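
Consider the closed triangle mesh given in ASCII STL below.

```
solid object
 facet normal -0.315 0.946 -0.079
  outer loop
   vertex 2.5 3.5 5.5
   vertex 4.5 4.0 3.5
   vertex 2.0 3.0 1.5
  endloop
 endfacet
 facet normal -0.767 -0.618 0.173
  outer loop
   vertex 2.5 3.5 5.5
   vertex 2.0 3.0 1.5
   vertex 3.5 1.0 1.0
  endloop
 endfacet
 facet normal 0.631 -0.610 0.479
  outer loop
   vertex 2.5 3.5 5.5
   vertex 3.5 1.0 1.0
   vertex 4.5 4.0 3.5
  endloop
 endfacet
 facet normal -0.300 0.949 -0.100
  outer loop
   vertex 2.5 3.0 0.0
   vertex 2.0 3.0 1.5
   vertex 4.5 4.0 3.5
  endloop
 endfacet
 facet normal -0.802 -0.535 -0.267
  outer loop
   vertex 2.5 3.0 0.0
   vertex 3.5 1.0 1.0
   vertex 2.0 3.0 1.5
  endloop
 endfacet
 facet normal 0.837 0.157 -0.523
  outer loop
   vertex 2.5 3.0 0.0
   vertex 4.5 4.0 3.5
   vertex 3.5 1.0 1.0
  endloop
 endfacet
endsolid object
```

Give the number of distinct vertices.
5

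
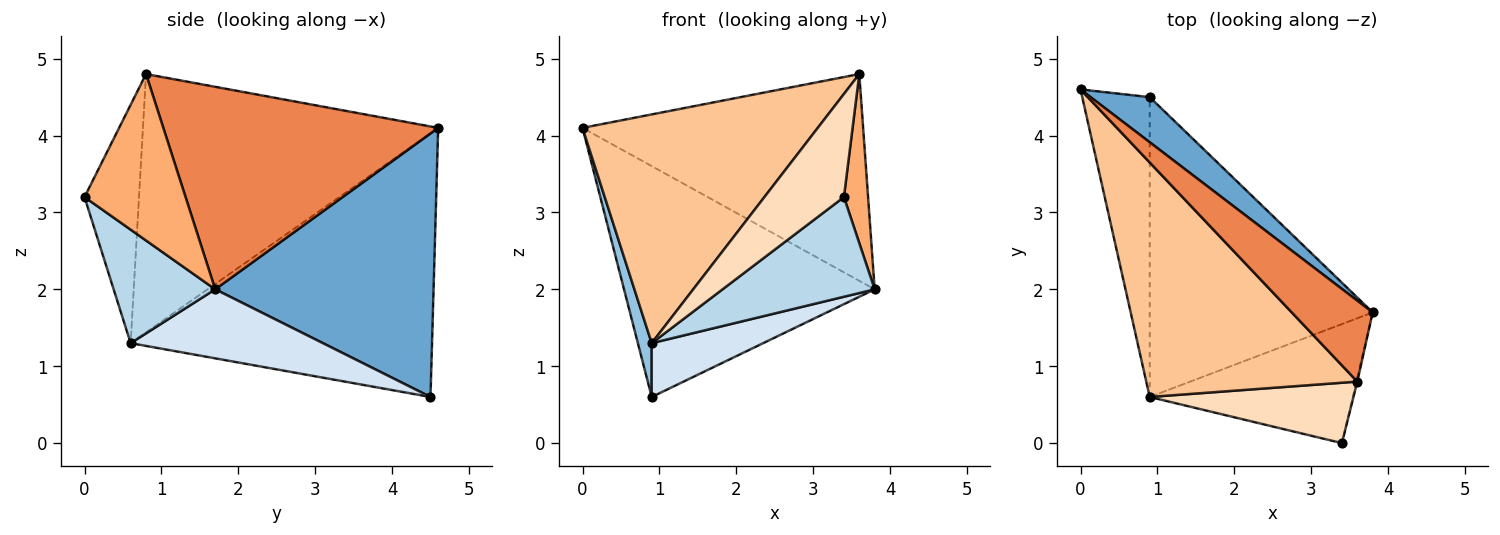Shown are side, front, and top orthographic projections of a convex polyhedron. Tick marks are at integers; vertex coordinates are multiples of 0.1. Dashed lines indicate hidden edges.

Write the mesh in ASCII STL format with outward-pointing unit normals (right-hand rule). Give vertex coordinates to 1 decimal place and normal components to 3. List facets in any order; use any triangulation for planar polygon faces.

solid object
 facet normal 0.650 0.746 0.146
  outer loop
   vertex 0.9 4.5 0.6
   vertex 0.0 4.6 4.1
   vertex 3.8 1.7 2.0
  endloop
 endfacet
 facet normal -0.968 -0.044 -0.248
  outer loop
   vertex 0.9 0.6 1.3
   vertex 0.0 4.6 4.1
   vertex 0.9 4.5 0.6
  endloop
 endfacet
 facet normal 0.394 -0.590 -0.705
  outer loop
   vertex 0.9 0.6 1.3
   vertex 3.8 1.7 2.0
   vertex 3.4 0.0 3.2
  endloop
 endfacet
 facet normal 0.291 -0.169 -0.942
  outer loop
   vertex 0.9 0.6 1.3
   vertex 0.9 4.5 0.6
   vertex 3.8 1.7 2.0
  endloop
 endfacet
 facet normal 0.674 0.688 0.269
  outer loop
   vertex 3.6 0.8 4.8
   vertex 3.8 1.7 2.0
   vertex 0.0 4.6 4.1
  endloop
 endfacet
 facet normal 0.973 -0.233 -0.005
  outer loop
   vertex 3.6 0.8 4.8
   vertex 3.4 0.0 3.2
   vertex 3.8 1.7 2.0
  endloop
 endfacet
 facet normal -0.659 -0.525 0.538
  outer loop
   vertex 3.6 0.8 4.8
   vertex 0.0 4.6 4.1
   vertex 0.9 0.6 1.3
  endloop
 endfacet
 facet normal -0.509 -0.743 0.435
  outer loop
   vertex 3.6 0.8 4.8
   vertex 0.9 0.6 1.3
   vertex 3.4 0.0 3.2
  endloop
 endfacet
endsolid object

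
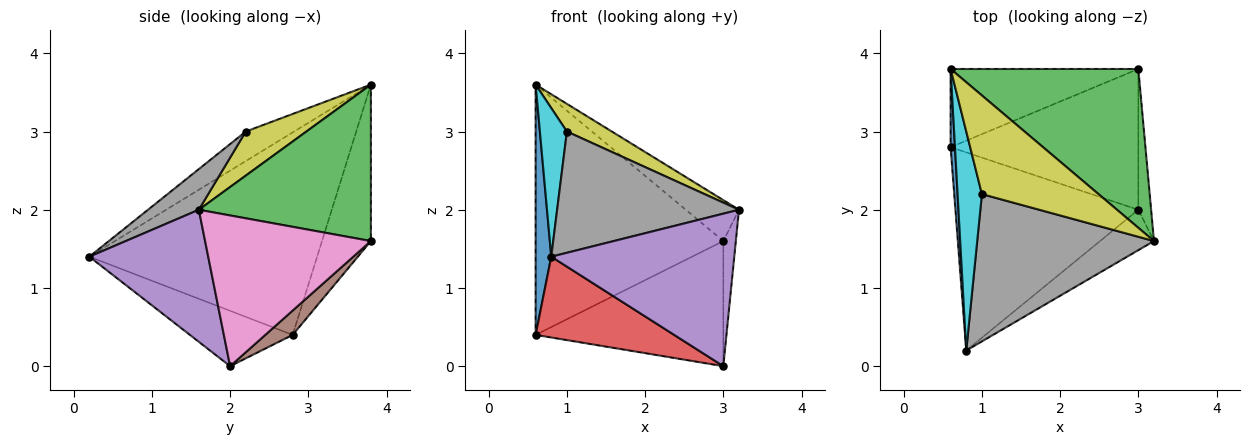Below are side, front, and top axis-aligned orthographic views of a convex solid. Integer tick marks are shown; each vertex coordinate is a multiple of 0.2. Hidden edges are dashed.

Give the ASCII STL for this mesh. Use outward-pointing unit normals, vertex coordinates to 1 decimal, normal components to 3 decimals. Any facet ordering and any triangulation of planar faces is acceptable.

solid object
 facet normal -0.997 -0.068 0.021
  outer loop
   vertex 0.6 3.8 3.6
   vertex 0.6 2.8 0.4
   vertex 0.8 0.2 1.4
  endloop
 endfacet
 facet normal -0.241 0.926 -0.289
  outer loop
   vertex 3.0 3.8 1.6
   vertex 0.6 2.8 0.4
   vertex 0.6 3.8 3.6
  endloop
 endfacet
 facet normal 0.628 0.194 0.754
  outer loop
   vertex 3.0 3.8 1.6
   vertex 0.6 3.8 3.6
   vertex 3.2 1.6 2.0
  endloop
 endfacet
 facet normal -0.270 -0.364 -0.892
  outer loop
   vertex 3.0 2.0 0.0
   vertex 0.8 0.2 1.4
   vertex 0.6 2.8 0.4
  endloop
 endfacet
 facet normal 0.532 -0.819 -0.217
  outer loop
   vertex 3.0 2.0 0.0
   vertex 3.2 1.6 2.0
   vertex 0.8 0.2 1.4
  endloop
 endfacet
 facet normal 0.096 0.661 -0.744
  outer loop
   vertex 3.0 2.0 0.0
   vertex 0.6 2.8 0.4
   vertex 3.0 3.8 1.6
  endloop
 endfacet
 facet normal 0.994 0.075 -0.084
  outer loop
   vertex 3.0 2.0 0.0
   vertex 3.0 3.8 1.6
   vertex 3.2 1.6 2.0
  endloop
 endfacet
 facet normal 0.175 -0.626 0.760
  outer loop
   vertex 1.0 2.2 3.0
   vertex 0.8 0.2 1.4
   vertex 3.2 1.6 2.0
  endloop
 endfacet
 facet normal 0.342 -0.254 0.905
  outer loop
   vertex 1.0 2.2 3.0
   vertex 3.2 1.6 2.0
   vertex 0.6 3.8 3.6
  endloop
 endfacet
 facet normal -0.709 -0.396 0.584
  outer loop
   vertex 1.0 2.2 3.0
   vertex 0.6 3.8 3.6
   vertex 0.8 0.2 1.4
  endloop
 endfacet
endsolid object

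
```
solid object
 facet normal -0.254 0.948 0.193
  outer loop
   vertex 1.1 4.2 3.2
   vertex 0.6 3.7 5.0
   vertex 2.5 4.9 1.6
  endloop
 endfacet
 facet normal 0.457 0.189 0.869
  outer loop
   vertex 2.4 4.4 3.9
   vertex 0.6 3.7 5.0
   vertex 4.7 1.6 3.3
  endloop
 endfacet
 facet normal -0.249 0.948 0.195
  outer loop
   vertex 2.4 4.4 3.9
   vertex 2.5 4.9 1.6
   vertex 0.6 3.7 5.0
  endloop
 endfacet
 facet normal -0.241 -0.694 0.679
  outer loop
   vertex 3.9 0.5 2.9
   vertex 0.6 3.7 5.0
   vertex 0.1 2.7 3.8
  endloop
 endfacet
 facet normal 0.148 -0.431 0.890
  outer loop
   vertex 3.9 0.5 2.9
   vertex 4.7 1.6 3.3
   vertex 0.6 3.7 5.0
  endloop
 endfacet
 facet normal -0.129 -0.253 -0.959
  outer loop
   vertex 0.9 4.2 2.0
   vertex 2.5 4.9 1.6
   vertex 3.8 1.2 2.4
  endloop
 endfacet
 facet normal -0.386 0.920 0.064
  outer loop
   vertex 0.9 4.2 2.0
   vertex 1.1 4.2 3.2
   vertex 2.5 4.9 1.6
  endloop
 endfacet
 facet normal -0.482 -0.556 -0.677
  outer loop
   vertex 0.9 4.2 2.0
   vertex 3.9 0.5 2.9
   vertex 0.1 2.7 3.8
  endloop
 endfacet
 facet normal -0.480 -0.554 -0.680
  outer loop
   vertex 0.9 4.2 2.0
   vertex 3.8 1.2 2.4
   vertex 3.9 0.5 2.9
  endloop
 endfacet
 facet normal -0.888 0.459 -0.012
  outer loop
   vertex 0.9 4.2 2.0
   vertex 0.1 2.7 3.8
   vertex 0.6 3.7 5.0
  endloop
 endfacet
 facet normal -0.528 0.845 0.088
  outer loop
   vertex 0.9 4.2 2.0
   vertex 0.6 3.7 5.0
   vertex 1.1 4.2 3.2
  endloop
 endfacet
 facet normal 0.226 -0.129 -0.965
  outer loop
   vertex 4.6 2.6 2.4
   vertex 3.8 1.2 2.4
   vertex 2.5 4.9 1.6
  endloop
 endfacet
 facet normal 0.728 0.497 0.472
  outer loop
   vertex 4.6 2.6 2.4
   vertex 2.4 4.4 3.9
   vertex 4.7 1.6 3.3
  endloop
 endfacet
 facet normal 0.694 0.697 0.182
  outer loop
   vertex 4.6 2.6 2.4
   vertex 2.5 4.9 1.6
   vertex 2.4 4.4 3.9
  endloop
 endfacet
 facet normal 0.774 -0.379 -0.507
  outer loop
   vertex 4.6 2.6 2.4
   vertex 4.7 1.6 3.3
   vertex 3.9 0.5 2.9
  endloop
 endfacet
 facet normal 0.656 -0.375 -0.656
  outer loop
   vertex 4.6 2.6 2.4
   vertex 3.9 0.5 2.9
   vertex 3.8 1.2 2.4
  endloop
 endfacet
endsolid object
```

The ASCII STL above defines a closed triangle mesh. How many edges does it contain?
24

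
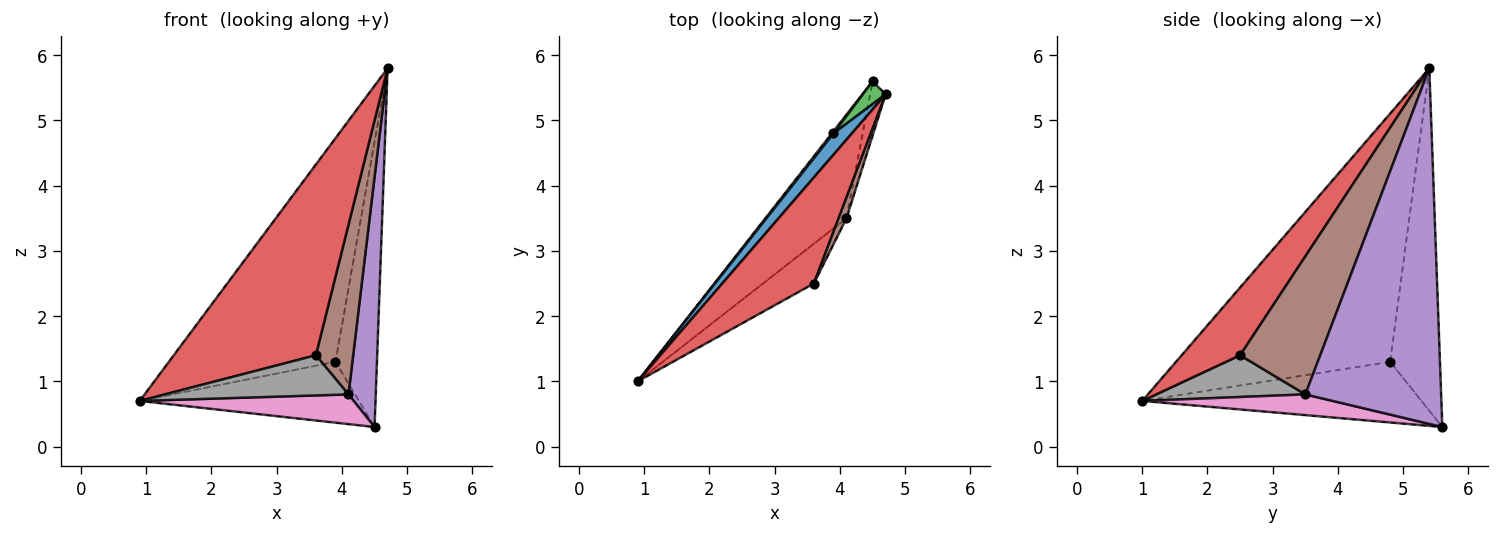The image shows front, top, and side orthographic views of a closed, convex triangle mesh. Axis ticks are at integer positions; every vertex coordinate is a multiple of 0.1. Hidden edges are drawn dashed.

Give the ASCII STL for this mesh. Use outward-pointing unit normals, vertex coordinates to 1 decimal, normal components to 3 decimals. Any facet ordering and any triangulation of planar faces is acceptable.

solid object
 facet normal -0.788 0.613 0.058
  outer loop
   vertex 3.9 4.8 1.3
   vertex 0.9 1.0 0.7
   vertex 4.7 5.4 5.8
  endloop
 endfacet
 facet normal -0.786 0.617 0.022
  outer loop
   vertex 3.9 4.8 1.3
   vertex 4.5 5.6 0.3
   vertex 0.9 1.0 0.7
  endloop
 endfacet
 facet normal -0.767 0.639 0.051
  outer loop
   vertex 3.9 4.8 1.3
   vertex 4.7 5.4 5.8
   vertex 4.5 5.6 0.3
  endloop
 endfacet
 facet normal 0.338 -0.822 0.457
  outer loop
   vertex 3.6 2.5 1.4
   vertex 4.7 5.4 5.8
   vertex 0.9 1.0 0.7
  endloop
 endfacet
 facet normal 0.980 -0.197 -0.043
  outer loop
   vertex 4.1 3.5 0.8
   vertex 4.5 5.6 0.3
   vertex 4.7 5.4 5.8
  endloop
 endfacet
 facet normal 0.905 -0.422 0.052
  outer loop
   vertex 4.1 3.5 0.8
   vertex 4.7 5.4 5.8
   vertex 3.6 2.5 1.4
  endloop
 endfacet
 facet normal 0.238 -0.268 -0.934
  outer loop
   vertex 4.1 3.5 0.8
   vertex 0.9 1.0 0.7
   vertex 4.5 5.6 0.3
  endloop
 endfacet
 facet normal 0.500 -0.616 -0.609
  outer loop
   vertex 4.1 3.5 0.8
   vertex 3.6 2.5 1.4
   vertex 0.9 1.0 0.7
  endloop
 endfacet
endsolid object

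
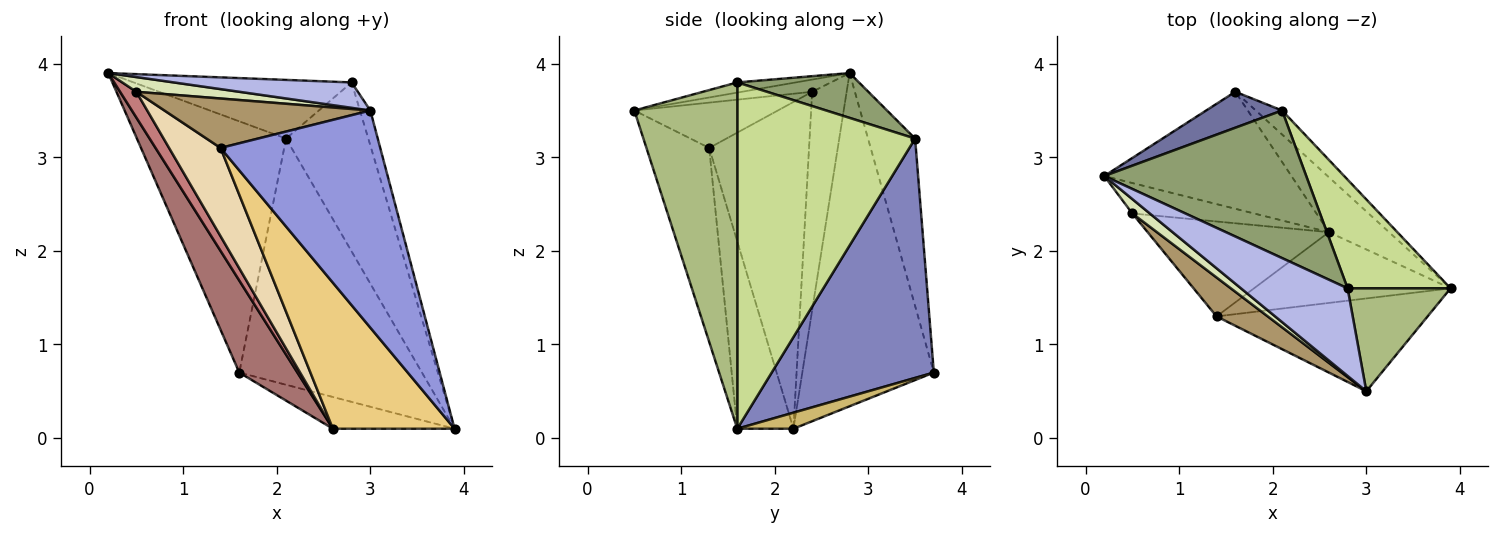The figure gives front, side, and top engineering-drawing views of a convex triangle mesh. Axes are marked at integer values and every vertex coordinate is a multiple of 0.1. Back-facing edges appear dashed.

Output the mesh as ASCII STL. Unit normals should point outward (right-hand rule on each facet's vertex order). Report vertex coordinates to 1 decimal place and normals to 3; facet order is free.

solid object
 facet normal -0.298 0.945 0.135
  outer loop
   vertex 2.1 3.5 3.2
   vertex 1.6 3.7 0.7
   vertex 0.2 2.8 3.9
  endloop
 endfacet
 facet normal 0.662 0.746 -0.073
  outer loop
   vertex 2.1 3.5 3.2
   vertex 3.9 1.6 0.1
   vertex 1.6 3.7 0.7
  endloop
 endfacet
 facet normal -0.340 -0.865 -0.370
  outer loop
   vertex 1.4 1.3 3.1
   vertex 3.9 1.6 0.1
   vertex 3.0 0.5 3.5
  endloop
 endfacet
 facet normal -0.091 -0.277 0.956
  outer loop
   vertex 2.8 1.6 3.8
   vertex 0.2 2.8 3.9
   vertex 3.0 0.5 3.5
  endloop
 endfacet
 facet normal 0.202 0.362 0.910
  outer loop
   vertex 2.8 1.6 3.8
   vertex 2.1 3.5 3.2
   vertex 0.2 2.8 3.9
  endloop
 endfacet
 facet normal 0.954 0.096 0.284
  outer loop
   vertex 2.8 1.6 3.8
   vertex 3.0 0.5 3.5
   vertex 3.9 1.6 0.1
  endloop
 endfacet
 facet normal 0.876 0.405 0.261
  outer loop
   vertex 2.8 1.6 3.8
   vertex 3.9 1.6 0.1
   vertex 2.1 3.5 3.2
  endloop
 endfacet
 facet normal -0.438 -0.643 0.628
  outer loop
   vertex 0.5 2.4 3.7
   vertex 3.0 0.5 3.5
   vertex 0.2 2.8 3.9
  endloop
 endfacet
 facet normal -0.480 -0.689 0.543
  outer loop
   vertex 0.5 2.4 3.7
   vertex 1.4 1.3 3.1
   vertex 3.0 0.5 3.5
  endloop
 endfacet
 facet normal 0.225 0.487 -0.844
  outer loop
   vertex 2.6 2.2 0.1
   vertex 1.6 3.7 0.7
   vertex 3.9 1.6 0.1
  endloop
 endfacet
 facet normal -0.384 -0.831 -0.403
  outer loop
   vertex 2.6 2.2 0.1
   vertex 3.9 1.6 0.1
   vertex 1.4 1.3 3.1
  endloop
 endfacet
 facet normal -0.797 -0.411 -0.442
  outer loop
   vertex 2.6 2.2 0.1
   vertex 1.4 1.3 3.1
   vertex 0.5 2.4 3.7
  endloop
 endfacet
 facet normal -0.814 -0.360 -0.457
  outer loop
   vertex 2.6 2.2 0.1
   vertex 0.2 2.8 3.9
   vertex 1.6 3.7 0.7
  endloop
 endfacet
 facet normal -0.808 -0.381 -0.450
  outer loop
   vertex 2.6 2.2 0.1
   vertex 0.5 2.4 3.7
   vertex 0.2 2.8 3.9
  endloop
 endfacet
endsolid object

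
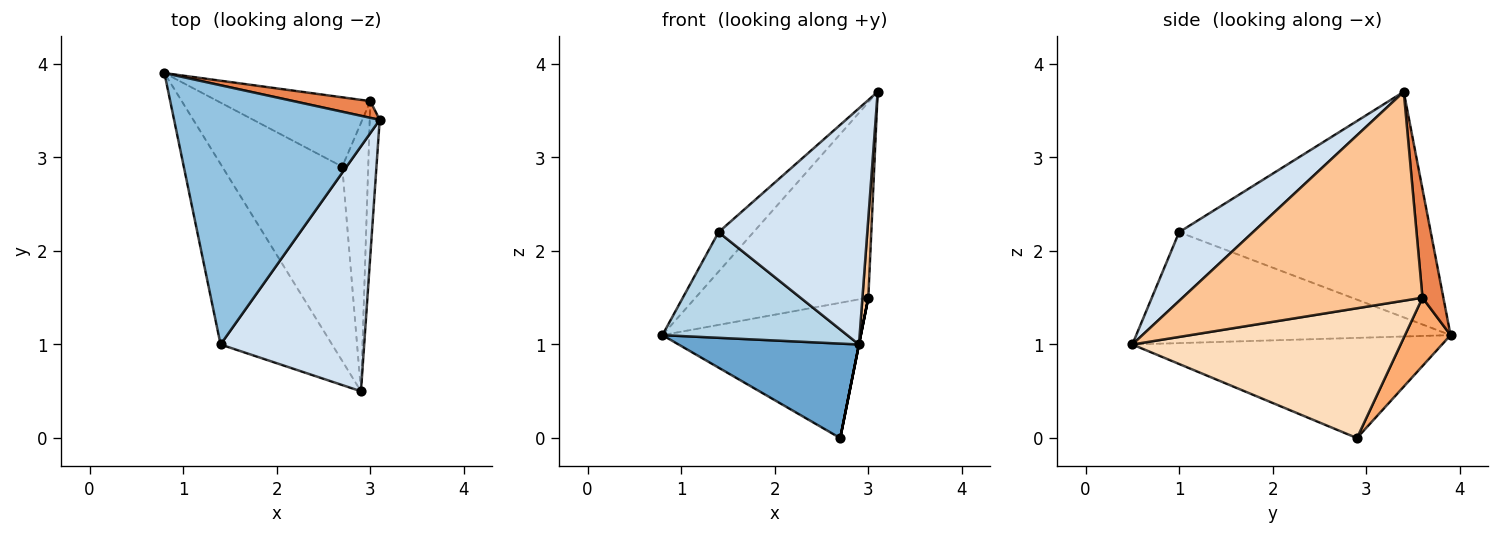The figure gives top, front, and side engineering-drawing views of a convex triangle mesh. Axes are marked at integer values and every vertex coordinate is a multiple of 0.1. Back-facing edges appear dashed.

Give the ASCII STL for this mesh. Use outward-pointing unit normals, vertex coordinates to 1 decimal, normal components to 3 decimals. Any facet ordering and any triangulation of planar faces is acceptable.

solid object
 facet normal -0.600 -0.350 -0.719
  outer loop
   vertex 2.7 2.9 0.0
   vertex 2.9 0.5 1.0
   vertex 0.8 3.9 1.1
  endloop
 endfacet
 facet normal -0.735 0.102 0.670
  outer loop
   vertex 1.4 1.0 2.2
   vertex 3.1 3.4 3.7
   vertex 0.8 3.9 1.1
  endloop
 endfacet
 facet normal -0.652 -0.383 -0.655
  outer loop
   vertex 1.4 1.0 2.2
   vertex 0.8 3.9 1.1
   vertex 2.9 0.5 1.0
  endloop
 endfacet
 facet normal 0.326 -0.656 0.681
  outer loop
   vertex 1.4 1.0 2.2
   vertex 2.9 0.5 1.0
   vertex 3.1 3.4 3.7
  endloop
 endfacet
 facet normal 0.120 0.989 0.084
  outer loop
   vertex 3.0 3.6 1.5
   vertex 0.8 3.9 1.1
   vertex 3.1 3.4 3.7
  endloop
 endfacet
 facet normal 0.200 0.872 -0.447
  outer loop
   vertex 3.0 3.6 1.5
   vertex 2.7 2.9 0.0
   vertex 0.8 3.9 1.1
  endloop
 endfacet
 facet normal 0.999 -0.025 -0.048
  outer loop
   vertex 3.0 3.6 1.5
   vertex 3.1 3.4 3.7
   vertex 2.9 0.5 1.0
  endloop
 endfacet
 facet normal 0.981 0.000 -0.196
  outer loop
   vertex 3.0 3.6 1.5
   vertex 2.9 0.5 1.0
   vertex 2.7 2.9 0.0
  endloop
 endfacet
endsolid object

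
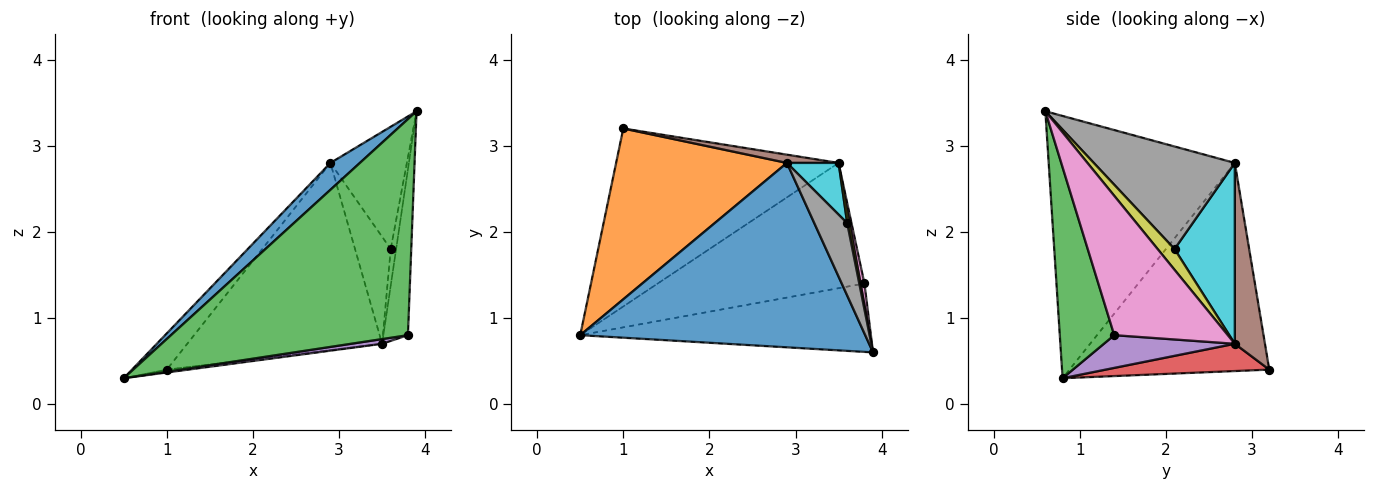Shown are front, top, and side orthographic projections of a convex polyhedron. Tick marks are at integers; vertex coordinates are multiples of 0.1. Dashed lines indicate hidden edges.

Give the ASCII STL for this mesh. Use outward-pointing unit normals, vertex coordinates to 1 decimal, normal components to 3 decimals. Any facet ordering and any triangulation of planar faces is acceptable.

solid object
 facet normal -0.673 -0.107 0.732
  outer loop
   vertex 2.9 2.8 2.8
   vertex 0.5 0.8 0.3
   vertex 3.9 0.6 3.4
  endloop
 endfacet
 facet normal -0.766 0.133 0.629
  outer loop
   vertex 2.9 2.8 2.8
   vertex 1.0 3.2 0.4
   vertex 0.5 0.8 0.3
  endloop
 endfacet
 facet normal 0.214 -0.931 -0.295
  outer loop
   vertex 3.8 1.4 0.8
   vertex 3.9 0.6 3.4
   vertex 0.5 0.8 0.3
  endloop
 endfacet
 facet normal 0.122 0.016 -0.992
  outer loop
   vertex 3.5 2.8 0.7
   vertex 0.5 0.8 0.3
   vertex 1.0 3.2 0.4
  endloop
 endfacet
 facet normal 0.156 -0.037 -0.987
  outer loop
   vertex 3.5 2.8 0.7
   vertex 3.8 1.4 0.8
   vertex 0.5 0.8 0.3
  endloop
 endfacet
 facet normal 0.153 0.987 0.044
  outer loop
   vertex 3.5 2.8 0.7
   vertex 1.0 3.2 0.4
   vertex 2.9 2.8 2.8
  endloop
 endfacet
 facet normal 0.977 0.211 0.027
  outer loop
   vertex 3.5 2.8 0.7
   vertex 3.9 0.6 3.4
   vertex 3.8 1.4 0.8
  endloop
 endfacet
 facet normal 0.846 0.459 0.271
  outer loop
   vertex 3.6 2.1 1.8
   vertex 2.9 2.8 2.8
   vertex 3.9 0.6 3.4
  endloop
 endfacet
 facet normal 0.947 0.304 0.107
  outer loop
   vertex 3.6 2.1 1.8
   vertex 3.9 0.6 3.4
   vertex 3.5 2.8 0.7
  endloop
 endfacet
 facet normal 0.836 0.495 0.239
  outer loop
   vertex 3.6 2.1 1.8
   vertex 3.5 2.8 0.7
   vertex 2.9 2.8 2.8
  endloop
 endfacet
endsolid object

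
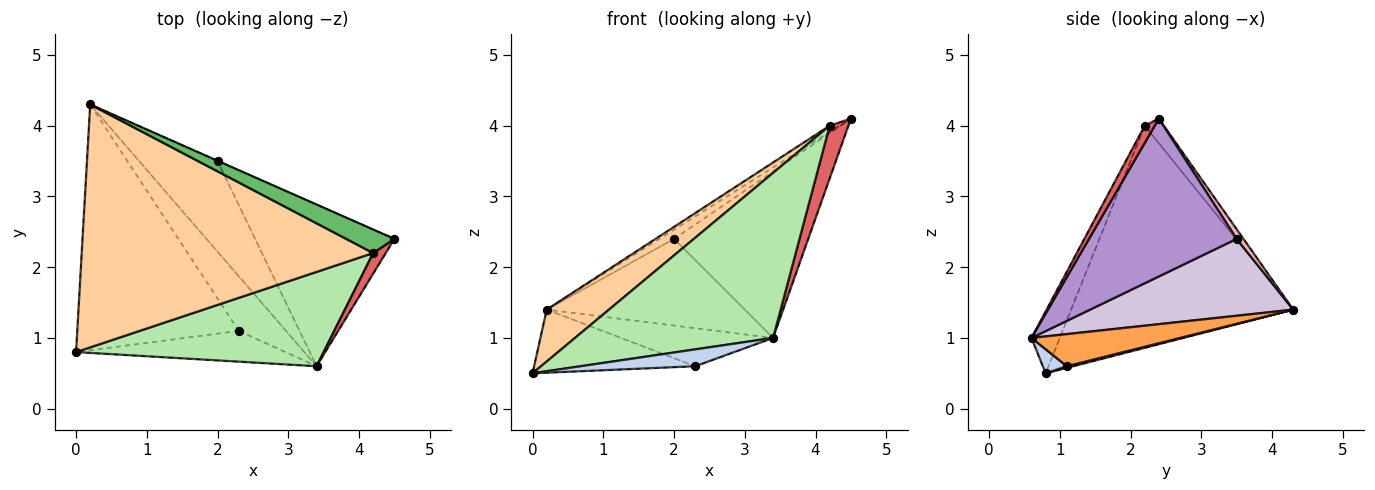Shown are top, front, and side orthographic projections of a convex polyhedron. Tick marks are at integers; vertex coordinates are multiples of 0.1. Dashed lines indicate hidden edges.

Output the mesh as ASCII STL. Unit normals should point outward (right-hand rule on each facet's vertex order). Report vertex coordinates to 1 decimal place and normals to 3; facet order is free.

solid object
 facet normal 0.010 0.249 -0.969
  outer loop
   vertex 2.3 1.1 0.6
   vertex 0.0 0.8 0.5
   vertex 0.2 4.3 1.4
  endloop
 endfacet
 facet normal 0.100 -0.478 -0.873
  outer loop
   vertex 2.3 1.1 0.6
   vertex 3.4 0.6 1.0
   vertex 0.0 0.8 0.5
  endloop
 endfacet
 facet normal 0.487 0.499 -0.717
  outer loop
   vertex 2.3 1.1 0.6
   vertex 0.2 4.3 1.4
   vertex 3.4 0.6 1.0
  endloop
 endfacet
 facet normal -0.598 -0.167 0.784
  outer loop
   vertex 4.2 2.2 4.0
   vertex 0.2 4.3 1.4
   vertex 0.0 0.8 0.5
  endloop
 endfacet
 facet normal -0.442 0.230 0.867
  outer loop
   vertex 4.2 2.2 4.0
   vertex 4.5 2.4 4.1
   vertex 0.2 4.3 1.4
  endloop
 endfacet
 facet normal -0.123 -0.862 0.492
  outer loop
   vertex 4.2 2.2 4.0
   vertex 0.0 0.8 0.5
   vertex 3.4 0.6 1.0
  endloop
 endfacet
 facet normal 0.447 -0.833 0.325
  outer loop
   vertex 4.2 2.2 4.0
   vertex 3.4 0.6 1.0
   vertex 4.5 2.4 4.1
  endloop
 endfacet
 facet normal 0.421 0.907 -0.032
  outer loop
   vertex 2.0 3.5 2.4
   vertex 0.2 4.3 1.4
   vertex 4.5 2.4 4.1
  endloop
 endfacet
 facet normal 0.620 0.563 -0.547
  outer loop
   vertex 2.0 3.5 2.4
   vertex 4.5 2.4 4.1
   vertex 3.4 0.6 1.0
  endloop
 endfacet
 facet normal 0.578 0.564 -0.590
  outer loop
   vertex 2.0 3.5 2.4
   vertex 3.4 0.6 1.0
   vertex 0.2 4.3 1.4
  endloop
 endfacet
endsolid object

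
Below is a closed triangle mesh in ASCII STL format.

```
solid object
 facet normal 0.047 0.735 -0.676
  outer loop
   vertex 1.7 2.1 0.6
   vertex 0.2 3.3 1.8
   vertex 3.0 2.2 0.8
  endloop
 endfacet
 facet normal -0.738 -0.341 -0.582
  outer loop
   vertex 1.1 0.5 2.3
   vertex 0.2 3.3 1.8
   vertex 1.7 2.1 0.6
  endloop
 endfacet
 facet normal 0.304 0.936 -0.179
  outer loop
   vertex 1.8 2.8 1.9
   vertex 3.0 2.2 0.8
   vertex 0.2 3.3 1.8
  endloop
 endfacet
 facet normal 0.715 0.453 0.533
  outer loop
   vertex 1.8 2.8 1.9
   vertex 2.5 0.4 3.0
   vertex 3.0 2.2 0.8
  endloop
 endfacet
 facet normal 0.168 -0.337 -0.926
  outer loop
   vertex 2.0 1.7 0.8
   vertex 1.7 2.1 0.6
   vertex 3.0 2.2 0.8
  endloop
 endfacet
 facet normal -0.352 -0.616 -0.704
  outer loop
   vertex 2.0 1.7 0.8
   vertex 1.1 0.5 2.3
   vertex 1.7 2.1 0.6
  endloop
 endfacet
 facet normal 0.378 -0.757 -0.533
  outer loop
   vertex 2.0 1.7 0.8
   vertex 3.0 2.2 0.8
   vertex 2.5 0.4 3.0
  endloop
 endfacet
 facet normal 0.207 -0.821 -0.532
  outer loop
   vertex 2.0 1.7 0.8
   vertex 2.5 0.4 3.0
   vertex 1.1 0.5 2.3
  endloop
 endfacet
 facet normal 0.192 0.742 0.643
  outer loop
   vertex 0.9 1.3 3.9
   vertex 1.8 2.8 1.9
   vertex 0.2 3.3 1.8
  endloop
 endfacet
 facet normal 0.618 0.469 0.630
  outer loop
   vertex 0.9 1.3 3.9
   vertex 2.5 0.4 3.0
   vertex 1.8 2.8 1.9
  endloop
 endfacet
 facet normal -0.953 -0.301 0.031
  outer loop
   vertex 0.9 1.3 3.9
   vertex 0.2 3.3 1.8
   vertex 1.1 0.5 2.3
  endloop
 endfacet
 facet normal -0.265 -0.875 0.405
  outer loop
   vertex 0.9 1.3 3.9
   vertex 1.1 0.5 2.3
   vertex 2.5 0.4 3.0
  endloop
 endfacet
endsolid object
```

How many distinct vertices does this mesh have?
8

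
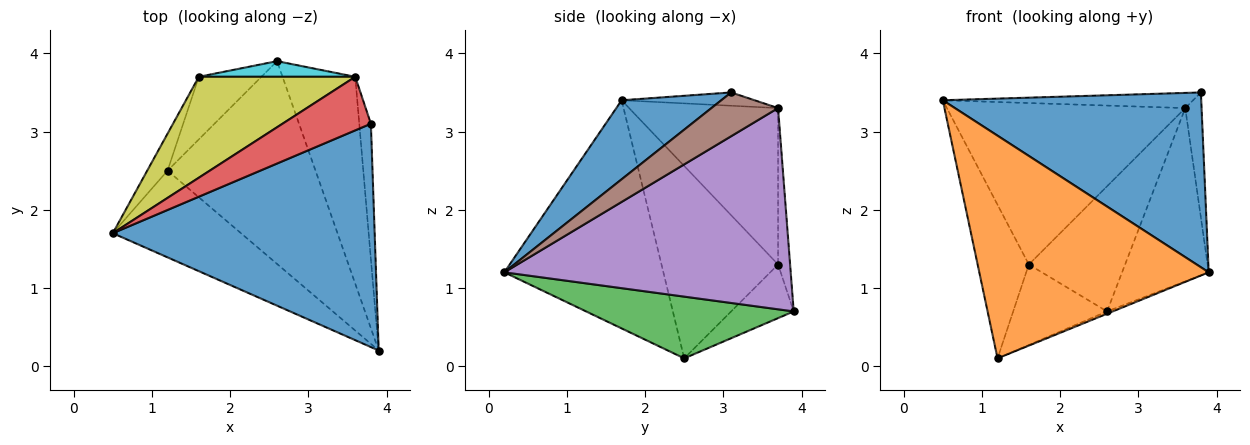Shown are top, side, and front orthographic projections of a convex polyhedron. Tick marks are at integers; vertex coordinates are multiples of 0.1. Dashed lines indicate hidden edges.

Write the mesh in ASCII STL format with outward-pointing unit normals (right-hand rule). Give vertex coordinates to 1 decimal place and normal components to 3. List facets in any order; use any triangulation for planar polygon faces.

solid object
 facet normal 0.231 -0.600 0.766
  outer loop
   vertex 3.8 3.1 3.5
   vertex 0.5 1.7 3.4
   vertex 3.9 0.2 1.2
  endloop
 endfacet
 facet normal -0.543 -0.783 -0.305
  outer loop
   vertex 1.2 2.5 0.1
   vertex 3.9 0.2 1.2
   vertex 0.5 1.7 3.4
  endloop
 endfacet
 facet normal 0.385 0.011 -0.923
  outer loop
   vertex 1.2 2.5 0.1
   vertex 2.6 3.9 0.7
   vertex 3.9 0.2 1.2
  endloop
 endfacet
 facet normal -0.143 0.270 0.952
  outer loop
   vertex 3.6 3.7 3.3
   vertex 0.5 1.7 3.4
   vertex 3.8 3.1 3.5
  endloop
 endfacet
 facet normal 0.905 0.274 -0.327
  outer loop
   vertex 3.6 3.7 3.3
   vertex 3.9 0.2 1.2
   vertex 2.6 3.9 0.7
  endloop
 endfacet
 facet normal 0.941 0.230 -0.250
  outer loop
   vertex 3.6 3.7 3.3
   vertex 3.8 3.1 3.5
   vertex 3.9 0.2 1.2
  endloop
 endfacet
 facet normal -0.911 0.400 -0.096
  outer loop
   vertex 1.6 3.7 1.3
   vertex 1.2 2.5 0.1
   vertex 0.5 1.7 3.4
  endloop
 endfacet
 facet normal -0.466 0.699 -0.543
  outer loop
   vertex 1.6 3.7 1.3
   vertex 2.6 3.9 0.7
   vertex 1.2 2.5 0.1
  endloop
 endfacet
 facet normal -0.468 0.749 0.468
  outer loop
   vertex 1.6 3.7 1.3
   vertex 0.5 1.7 3.4
   vertex 3.6 3.7 3.3
  endloop
 endfacet
 facet normal -0.123 0.985 0.123
  outer loop
   vertex 1.6 3.7 1.3
   vertex 3.6 3.7 3.3
   vertex 2.6 3.9 0.7
  endloop
 endfacet
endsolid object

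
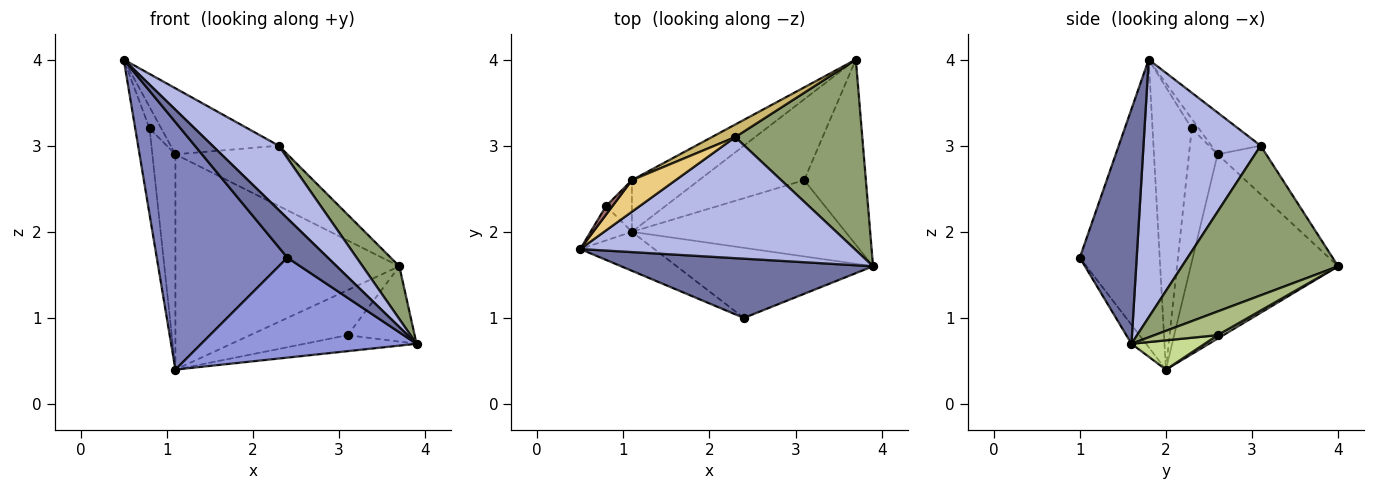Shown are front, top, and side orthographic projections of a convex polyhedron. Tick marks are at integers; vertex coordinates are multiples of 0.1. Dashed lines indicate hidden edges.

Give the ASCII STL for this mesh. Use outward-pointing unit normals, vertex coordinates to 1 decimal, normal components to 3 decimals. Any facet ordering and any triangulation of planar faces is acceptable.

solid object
 facet normal 0.613 -0.436 0.658
  outer loop
   vertex 2.4 1.0 1.7
   vertex 3.9 1.6 0.7
   vertex 0.5 1.8 4.0
  endloop
 endfacet
 facet normal -0.517 -0.845 -0.133
  outer loop
   vertex 2.4 1.0 1.7
   vertex 0.5 1.8 4.0
   vertex 1.1 2.0 0.4
  endloop
 endfacet
 facet normal -0.055 -0.817 -0.573
  outer loop
   vertex 2.4 1.0 1.7
   vertex 1.1 2.0 0.4
   vertex 3.9 1.6 0.7
  endloop
 endfacet
 facet normal 0.638 -0.361 0.680
  outer loop
   vertex 2.3 3.1 3.0
   vertex 0.5 1.8 4.0
   vertex 3.9 1.6 0.7
  endloop
 endfacet
 facet normal 0.750 -0.176 0.637
  outer loop
   vertex 2.3 3.1 3.0
   vertex 3.9 1.6 0.7
   vertex 3.7 4.0 1.6
  endloop
 endfacet
 facet normal 0.335 0.355 -0.873
  outer loop
   vertex 3.1 2.6 0.8
   vertex 3.7 4.0 1.6
   vertex 3.9 1.6 0.7
  endloop
 endfacet
 facet normal 0.133 0.203 -0.970
  outer loop
   vertex 3.1 2.6 0.8
   vertex 3.9 1.6 0.7
   vertex 1.1 2.0 0.4
  endloop
 endfacet
 facet normal 0.029 0.487 -0.873
  outer loop
   vertex 3.1 2.6 0.8
   vertex 1.1 2.0 0.4
   vertex 3.7 4.0 1.6
  endloop
 endfacet
 facet normal -0.539 0.819 -0.197
  outer loop
   vertex 1.1 2.6 2.9
   vertex 3.7 4.0 1.6
   vertex 1.1 2.0 0.4
  endloop
 endfacet
 facet normal -0.391 0.901 0.188
  outer loop
   vertex 1.1 2.6 2.9
   vertex 2.3 3.1 3.0
   vertex 3.7 4.0 1.6
  endloop
 endfacet
 facet normal -0.381 0.834 0.399
  outer loop
   vertex 1.1 2.6 2.9
   vertex 0.5 1.8 4.0
   vertex 2.3 3.1 3.0
  endloop
 endfacet
 facet normal -0.930 0.340 -0.136
  outer loop
   vertex 0.8 2.3 3.2
   vertex 1.1 2.0 0.4
   vertex 0.5 1.8 4.0
  endloop
 endfacet
 facet normal -0.487 0.811 0.324
  outer loop
   vertex 0.8 2.3 3.2
   vertex 0.5 1.8 4.0
   vertex 1.1 2.6 2.9
  endloop
 endfacet
 facet normal -0.770 0.621 -0.149
  outer loop
   vertex 0.8 2.3 3.2
   vertex 1.1 2.6 2.9
   vertex 1.1 2.0 0.4
  endloop
 endfacet
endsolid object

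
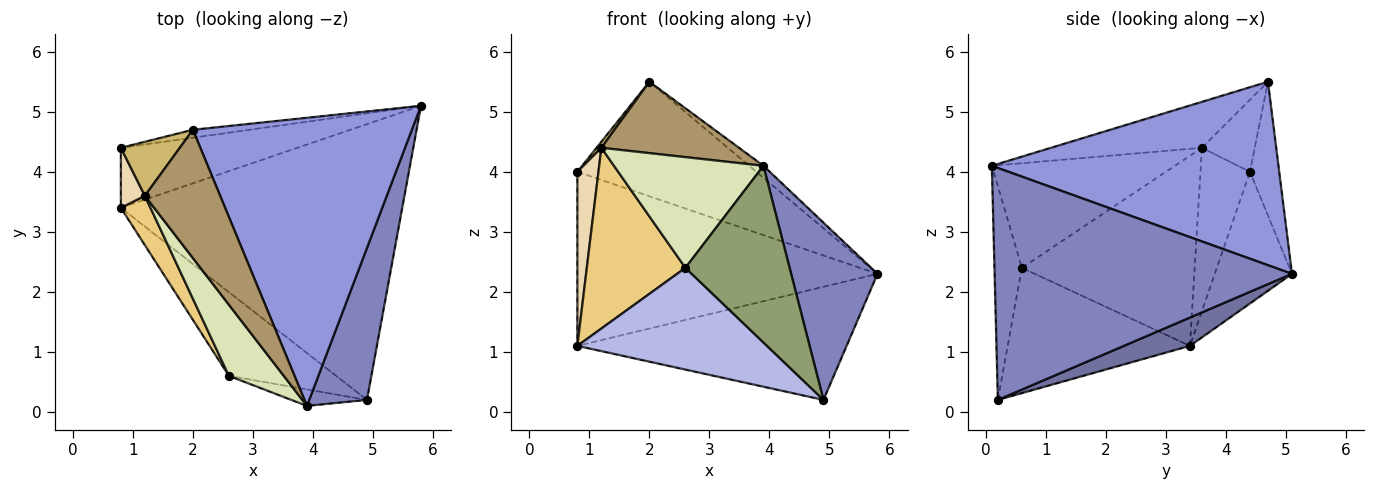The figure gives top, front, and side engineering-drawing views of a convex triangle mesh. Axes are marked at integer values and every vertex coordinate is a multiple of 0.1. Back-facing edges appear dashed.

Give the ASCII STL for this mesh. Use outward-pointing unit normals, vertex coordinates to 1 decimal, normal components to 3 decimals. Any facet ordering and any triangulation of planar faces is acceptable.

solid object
 facet normal 0.093 0.378 -0.921
  outer loop
   vertex 4.9 0.2 0.2
   vertex 0.8 3.4 1.1
   vertex 5.8 5.1 2.3
  endloop
 endfacet
 facet normal 0.934 -0.271 0.233
  outer loop
   vertex 3.9 0.1 4.1
   vertex 4.9 0.2 0.2
   vertex 5.8 5.1 2.3
  endloop
 endfacet
 facet normal 0.642 0.032 0.766
  outer loop
   vertex 2.0 4.7 5.5
   vertex 3.9 0.1 4.1
   vertex 5.8 5.1 2.3
  endloop
 endfacet
 facet normal -0.596 -0.620 -0.510
  outer loop
   vertex 2.6 0.6 2.4
   vertex 0.8 3.4 1.1
   vertex 4.9 0.2 0.2
  endloop
 endfacet
 facet normal -0.253 -0.963 -0.090
  outer loop
   vertex 2.6 0.6 2.4
   vertex 4.9 0.2 0.2
   vertex 3.9 0.1 4.1
  endloop
 endfacet
 facet normal -0.236 0.919 -0.317
  outer loop
   vertex 0.8 4.4 4.0
   vertex 5.8 5.1 2.3
   vertex 0.8 3.4 1.1
  endloop
 endfacet
 facet normal -0.161 0.985 -0.068
  outer loop
   vertex 0.8 4.4 4.0
   vertex 2.0 4.7 5.5
   vertex 5.8 5.1 2.3
  endloop
 endfacet
 facet normal -0.718 -0.586 0.376
  outer loop
   vertex 1.2 3.6 4.4
   vertex 2.6 0.6 2.4
   vertex 3.9 0.1 4.1
  endloop
 endfacet
 facet normal -0.470 -0.429 0.771
  outer loop
   vertex 1.2 3.6 4.4
   vertex 3.9 0.1 4.1
   vertex 2.0 4.7 5.5
  endloop
 endfacet
 facet normal -0.772 -0.070 0.632
  outer loop
   vertex 1.2 3.6 4.4
   vertex 2.0 4.7 5.5
   vertex 0.8 4.4 4.0
  endloop
 endfacet
 facet normal -0.861 -0.491 0.134
  outer loop
   vertex 1.2 3.6 4.4
   vertex 0.8 3.4 1.1
   vertex 2.6 0.6 2.4
  endloop
 endfacet
 facet normal -0.912 -0.389 0.134
  outer loop
   vertex 1.2 3.6 4.4
   vertex 0.8 4.4 4.0
   vertex 0.8 3.4 1.1
  endloop
 endfacet
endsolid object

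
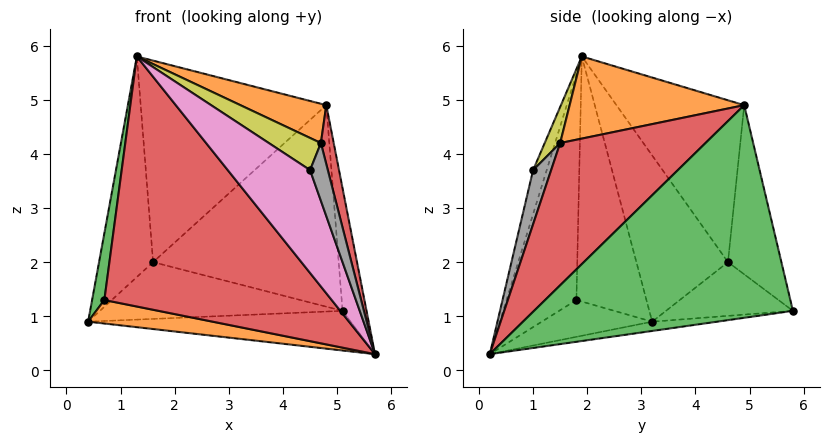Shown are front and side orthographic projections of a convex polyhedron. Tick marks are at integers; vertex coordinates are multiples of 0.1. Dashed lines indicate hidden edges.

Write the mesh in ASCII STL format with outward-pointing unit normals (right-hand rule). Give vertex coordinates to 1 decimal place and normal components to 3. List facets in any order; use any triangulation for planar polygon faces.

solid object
 facet normal -0.034 0.138 -0.990
  outer loop
   vertex 5.1 5.8 1.1
   vertex 5.7 0.2 0.3
   vertex 0.4 3.2 0.9
  endloop
 endfacet
 facet normal -0.283 -0.319 -0.904
  outer loop
   vertex 0.7 1.8 1.3
   vertex 0.4 3.2 0.9
   vertex 5.7 0.2 0.3
  endloop
 endfacet
 facet normal -0.976 -0.171 0.134
  outer loop
   vertex 0.7 1.8 1.3
   vertex 1.3 1.9 5.8
   vertex 0.4 3.2 0.9
  endloop
 endfacet
 facet normal -0.293 -0.954 0.060
  outer loop
   vertex 0.7 1.8 1.3
   vertex 5.7 0.2 0.3
   vertex 1.3 1.9 5.8
  endloop
 endfacet
 facet normal -0.394 0.752 -0.528
  outer loop
   vertex 1.6 4.6 2.0
   vertex 5.1 5.8 1.1
   vertex 0.4 3.2 0.9
  endloop
 endfacet
 facet normal -0.827 0.488 0.281
  outer loop
   vertex 1.6 4.6 2.0
   vertex 0.4 3.2 0.9
   vertex 1.3 1.9 5.8
  endloop
 endfacet
 facet normal -0.160 -0.972 0.172
  outer loop
   vertex 4.5 1.0 3.7
   vertex 1.3 1.9 5.8
   vertex 5.7 0.2 0.3
  endloop
 endfacet
 facet normal 0.658 -0.648 0.385
  outer loop
   vertex 4.5 1.0 3.7
   vertex 5.7 0.2 0.3
   vertex 4.7 1.5 4.2
  endloop
 endfacet
 facet normal 0.218 -0.732 0.645
  outer loop
   vertex 4.5 1.0 3.7
   vertex 4.7 1.5 4.2
   vertex 1.3 1.9 5.8
  endloop
 endfacet
 facet normal -0.271 0.941 0.202
  outer loop
   vertex 4.8 4.9 4.9
   vertex 5.1 5.8 1.1
   vertex 1.6 4.6 2.0
  endloop
 endfacet
 facet normal -0.499 0.725 0.475
  outer loop
   vertex 4.8 4.9 4.9
   vertex 1.6 4.6 2.0
   vertex 1.3 1.9 5.8
  endloop
 endfacet
 facet normal 0.399 -0.196 0.896
  outer loop
   vertex 4.8 4.9 4.9
   vertex 1.3 1.9 5.8
   vertex 4.7 1.5 4.2
  endloop
 endfacet
 facet normal 0.991 0.092 0.100
  outer loop
   vertex 4.8 4.9 4.9
   vertex 5.7 0.2 0.3
   vertex 5.1 5.8 1.1
  endloop
 endfacet
 facet normal 0.958 -0.085 0.274
  outer loop
   vertex 4.8 4.9 4.9
   vertex 4.7 1.5 4.2
   vertex 5.7 0.2 0.3
  endloop
 endfacet
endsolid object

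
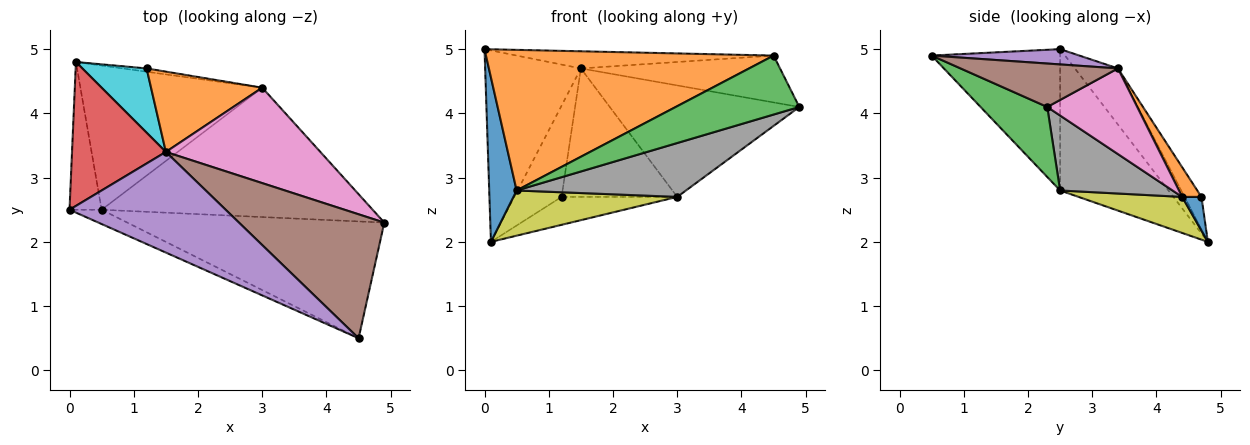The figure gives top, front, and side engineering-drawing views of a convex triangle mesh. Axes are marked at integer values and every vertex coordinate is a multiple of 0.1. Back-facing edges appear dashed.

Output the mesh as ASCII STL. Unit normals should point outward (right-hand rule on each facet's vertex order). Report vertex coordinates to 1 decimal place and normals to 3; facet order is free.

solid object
 facet normal -0.947 -0.239 -0.215
  outer loop
   vertex 0.5 2.5 2.8
   vertex 0.0 2.5 5.0
   vertex 0.1 4.8 2.0
  endloop
 endfacet
 facet normal -0.406 -0.909 -0.092
  outer loop
   vertex 0.5 2.5 2.8
   vertex 4.5 0.5 4.9
   vertex 0.0 2.5 5.0
  endloop
 endfacet
 facet normal 0.236 -0.438 -0.867
  outer loop
   vertex 0.5 2.5 2.8
   vertex 4.9 2.3 4.1
   vertex 4.5 0.5 4.9
  endloop
 endfacet
 facet normal -0.338 0.752 0.565
  outer loop
   vertex 1.5 3.4 4.7
   vertex 0.1 4.8 2.0
   vertex 0.0 2.5 5.0
  endloop
 endfacet
 facet normal 0.096 0.167 0.981
  outer loop
   vertex 1.5 3.4 4.7
   vertex 0.0 2.5 5.0
   vertex 4.5 0.5 4.9
  endloop
 endfacet
 facet normal 0.269 0.341 0.901
  outer loop
   vertex 1.5 3.4 4.7
   vertex 4.5 0.5 4.9
   vertex 4.9 2.3 4.1
  endloop
 endfacet
 facet normal 0.339 0.715 0.612
  outer loop
   vertex 3.0 4.4 2.7
   vertex 1.5 3.4 4.7
   vertex 4.9 2.3 4.1
  endloop
 endfacet
 facet normal 0.247 -0.373 -0.894
  outer loop
   vertex 3.0 4.4 2.7
   vertex 4.9 2.3 4.1
   vertex 0.5 2.5 2.8
  endloop
 endfacet
 facet normal 0.186 -0.294 -0.938
  outer loop
   vertex 3.0 4.4 2.7
   vertex 0.5 2.5 2.8
   vertex 0.1 4.8 2.0
  endloop
 endfacet
 facet normal -0.280 0.785 0.552
  outer loop
   vertex 1.2 4.7 2.7
   vertex 0.1 4.8 2.0
   vertex 1.5 3.4 4.7
  endloop
 endfacet
 facet normal 0.163 0.980 -0.117
  outer loop
   vertex 1.2 4.7 2.7
   vertex 3.0 4.4 2.7
   vertex 0.1 4.8 2.0
  endloop
 endfacet
 facet normal 0.140 0.840 0.525
  outer loop
   vertex 1.2 4.7 2.7
   vertex 1.5 3.4 4.7
   vertex 3.0 4.4 2.7
  endloop
 endfacet
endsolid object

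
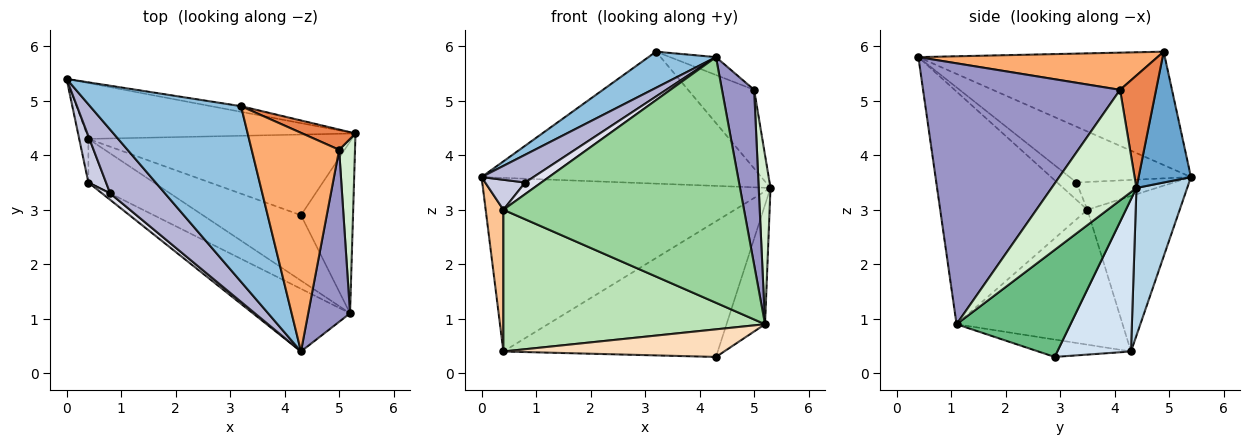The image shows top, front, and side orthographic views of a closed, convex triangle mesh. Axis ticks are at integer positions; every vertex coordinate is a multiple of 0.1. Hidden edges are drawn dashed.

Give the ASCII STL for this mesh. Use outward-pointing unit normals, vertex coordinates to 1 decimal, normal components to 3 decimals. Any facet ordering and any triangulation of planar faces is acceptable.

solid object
 facet normal 0.184 0.982 -0.042
  outer loop
   vertex 3.2 4.9 5.9
   vertex 5.3 4.4 3.4
   vertex 0.0 5.4 3.6
  endloop
 endfacet
 facet normal -0.592 -0.162 0.789
  outer loop
   vertex 3.2 4.9 5.9
   vertex 0.0 5.4 3.6
   vertex 4.3 0.4 5.8
  endloop
 endfacet
 facet normal 0.166 0.939 -0.302
  outer loop
   vertex 0.4 4.3 0.4
   vertex 0.0 5.4 3.6
   vertex 5.3 4.4 3.4
  endloop
 endfacet
 facet normal 0.283 0.824 -0.490
  outer loop
   vertex 0.4 4.3 0.4
   vertex 5.3 4.4 3.4
   vertex 4.3 2.9 0.3
  endloop
 endfacet
 facet normal 0.466 0.857 0.221
  outer loop
   vertex 5.0 4.1 5.2
   vertex 5.3 4.4 3.4
   vertex 3.2 4.9 5.9
  endloop
 endfacet
 facet normal 0.390 0.075 0.918
  outer loop
   vertex 5.0 4.1 5.2
   vertex 3.2 4.9 5.9
   vertex 4.3 0.4 5.8
  endloop
 endfacet
 facet normal -0.980 -0.188 -0.058
  outer loop
   vertex 0.4 3.5 3.0
   vertex 0.0 5.4 3.6
   vertex 0.4 4.3 0.4
  endloop
 endfacet
 facet normal -0.161 -0.384 -0.909
  outer loop
   vertex 5.2 1.1 0.9
   vertex 0.4 4.3 0.4
   vertex 4.3 2.9 0.3
  endloop
 endfacet
 facet normal 0.860 0.291 -0.418
  outer loop
   vertex 5.2 1.1 0.9
   vertex 4.3 2.9 0.3
   vertex 5.3 4.4 3.4
  endloop
 endfacet
 facet normal -0.510 -0.834 -0.213
  outer loop
   vertex 5.2 1.1 0.9
   vertex 4.3 0.4 5.8
   vertex 0.4 3.5 3.0
  endloop
 endfacet
 facet normal -0.519 -0.817 -0.251
  outer loop
   vertex 5.2 1.1 0.9
   vertex 0.4 3.5 3.0
   vertex 0.4 4.3 0.4
  endloop
 endfacet
 facet normal 0.981 -0.136 0.141
  outer loop
   vertex 5.2 1.1 0.9
   vertex 5.3 4.4 3.4
   vertex 5.0 4.1 5.2
  endloop
 endfacet
 facet normal 0.975 -0.159 0.156
  outer loop
   vertex 5.2 1.1 0.9
   vertex 5.0 4.1 5.2
   vertex 4.3 0.4 5.8
  endloop
 endfacet
 facet normal -0.682 -0.292 0.670
  outer loop
   vertex 0.8 3.3 3.5
   vertex 4.3 0.4 5.8
   vertex 0.0 5.4 3.6
  endloop
 endfacet
 facet normal -0.797 -0.328 0.507
  outer loop
   vertex 0.8 3.3 3.5
   vertex 0.0 5.4 3.6
   vertex 0.4 3.5 3.0
  endloop
 endfacet
 facet normal -0.722 -0.605 0.335
  outer loop
   vertex 0.8 3.3 3.5
   vertex 0.4 3.5 3.0
   vertex 4.3 0.4 5.8
  endloop
 endfacet
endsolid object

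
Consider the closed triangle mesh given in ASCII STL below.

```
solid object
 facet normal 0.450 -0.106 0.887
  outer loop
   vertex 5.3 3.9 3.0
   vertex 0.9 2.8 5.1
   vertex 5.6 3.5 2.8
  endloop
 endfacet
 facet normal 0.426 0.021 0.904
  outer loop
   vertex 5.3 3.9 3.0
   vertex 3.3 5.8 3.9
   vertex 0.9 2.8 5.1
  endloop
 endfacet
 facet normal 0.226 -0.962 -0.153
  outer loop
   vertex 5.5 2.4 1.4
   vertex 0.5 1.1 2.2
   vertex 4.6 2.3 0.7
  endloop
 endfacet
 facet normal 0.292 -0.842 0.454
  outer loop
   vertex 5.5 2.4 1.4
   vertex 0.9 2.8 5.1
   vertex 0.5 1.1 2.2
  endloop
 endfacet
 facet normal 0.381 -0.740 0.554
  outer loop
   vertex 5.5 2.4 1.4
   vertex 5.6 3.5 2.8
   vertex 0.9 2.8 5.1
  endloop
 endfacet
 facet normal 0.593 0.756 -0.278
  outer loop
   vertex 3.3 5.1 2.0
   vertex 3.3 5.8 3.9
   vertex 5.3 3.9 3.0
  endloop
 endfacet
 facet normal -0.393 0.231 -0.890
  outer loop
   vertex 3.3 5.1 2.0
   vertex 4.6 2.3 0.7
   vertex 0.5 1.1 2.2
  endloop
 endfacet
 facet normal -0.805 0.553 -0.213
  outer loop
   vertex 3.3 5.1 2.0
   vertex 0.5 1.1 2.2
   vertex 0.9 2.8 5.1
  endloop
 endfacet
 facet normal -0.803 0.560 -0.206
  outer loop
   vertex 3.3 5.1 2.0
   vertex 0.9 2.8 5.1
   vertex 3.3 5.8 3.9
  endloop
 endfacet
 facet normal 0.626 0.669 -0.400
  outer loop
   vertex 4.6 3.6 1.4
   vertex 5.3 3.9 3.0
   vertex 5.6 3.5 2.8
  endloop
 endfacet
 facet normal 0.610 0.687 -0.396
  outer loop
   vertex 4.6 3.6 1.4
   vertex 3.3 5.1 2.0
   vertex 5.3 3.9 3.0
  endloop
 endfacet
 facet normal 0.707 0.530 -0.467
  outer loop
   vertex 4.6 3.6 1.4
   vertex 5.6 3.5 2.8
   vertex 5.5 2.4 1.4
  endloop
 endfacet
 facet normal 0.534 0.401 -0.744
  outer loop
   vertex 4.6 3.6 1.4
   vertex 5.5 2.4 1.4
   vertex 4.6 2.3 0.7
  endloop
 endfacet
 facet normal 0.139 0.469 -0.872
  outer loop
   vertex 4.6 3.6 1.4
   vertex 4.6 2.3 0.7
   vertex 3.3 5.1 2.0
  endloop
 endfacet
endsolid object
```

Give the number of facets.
14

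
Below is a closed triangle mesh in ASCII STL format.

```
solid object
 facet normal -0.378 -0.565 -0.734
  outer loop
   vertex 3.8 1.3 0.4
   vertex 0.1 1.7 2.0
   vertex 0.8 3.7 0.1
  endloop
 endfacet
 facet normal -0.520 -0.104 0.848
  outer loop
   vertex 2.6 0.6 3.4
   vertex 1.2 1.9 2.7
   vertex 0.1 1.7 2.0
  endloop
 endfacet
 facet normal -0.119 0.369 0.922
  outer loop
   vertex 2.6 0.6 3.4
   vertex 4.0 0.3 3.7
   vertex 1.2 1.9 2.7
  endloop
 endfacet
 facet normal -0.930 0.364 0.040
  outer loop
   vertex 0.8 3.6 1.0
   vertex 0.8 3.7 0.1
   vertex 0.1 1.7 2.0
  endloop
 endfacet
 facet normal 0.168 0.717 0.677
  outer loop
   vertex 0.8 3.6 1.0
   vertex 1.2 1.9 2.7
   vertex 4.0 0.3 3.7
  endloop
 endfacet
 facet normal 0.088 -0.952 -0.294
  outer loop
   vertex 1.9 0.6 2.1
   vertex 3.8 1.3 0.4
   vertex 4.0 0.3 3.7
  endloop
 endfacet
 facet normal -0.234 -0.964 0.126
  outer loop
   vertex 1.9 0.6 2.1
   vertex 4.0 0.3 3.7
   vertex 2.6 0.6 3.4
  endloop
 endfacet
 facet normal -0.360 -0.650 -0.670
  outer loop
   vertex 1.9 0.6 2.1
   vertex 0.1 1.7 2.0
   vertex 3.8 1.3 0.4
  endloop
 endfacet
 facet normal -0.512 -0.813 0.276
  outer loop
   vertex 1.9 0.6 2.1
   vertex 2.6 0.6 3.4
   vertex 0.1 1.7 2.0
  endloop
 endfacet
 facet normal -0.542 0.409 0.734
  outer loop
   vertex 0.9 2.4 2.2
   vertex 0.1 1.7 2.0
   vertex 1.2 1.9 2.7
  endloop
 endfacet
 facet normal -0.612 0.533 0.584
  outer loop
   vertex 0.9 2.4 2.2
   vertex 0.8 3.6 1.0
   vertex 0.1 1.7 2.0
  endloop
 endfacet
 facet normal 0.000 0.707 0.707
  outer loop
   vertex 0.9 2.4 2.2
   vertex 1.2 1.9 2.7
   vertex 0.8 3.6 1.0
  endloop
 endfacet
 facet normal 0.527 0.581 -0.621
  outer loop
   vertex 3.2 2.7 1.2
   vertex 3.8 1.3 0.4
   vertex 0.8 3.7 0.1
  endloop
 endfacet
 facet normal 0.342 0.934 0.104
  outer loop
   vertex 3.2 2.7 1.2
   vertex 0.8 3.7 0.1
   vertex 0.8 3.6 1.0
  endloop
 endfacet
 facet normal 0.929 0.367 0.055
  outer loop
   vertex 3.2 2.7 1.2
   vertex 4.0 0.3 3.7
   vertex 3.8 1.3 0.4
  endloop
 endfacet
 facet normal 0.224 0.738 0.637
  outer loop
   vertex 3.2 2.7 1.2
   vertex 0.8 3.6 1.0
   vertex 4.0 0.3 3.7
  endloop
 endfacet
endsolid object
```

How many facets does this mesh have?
16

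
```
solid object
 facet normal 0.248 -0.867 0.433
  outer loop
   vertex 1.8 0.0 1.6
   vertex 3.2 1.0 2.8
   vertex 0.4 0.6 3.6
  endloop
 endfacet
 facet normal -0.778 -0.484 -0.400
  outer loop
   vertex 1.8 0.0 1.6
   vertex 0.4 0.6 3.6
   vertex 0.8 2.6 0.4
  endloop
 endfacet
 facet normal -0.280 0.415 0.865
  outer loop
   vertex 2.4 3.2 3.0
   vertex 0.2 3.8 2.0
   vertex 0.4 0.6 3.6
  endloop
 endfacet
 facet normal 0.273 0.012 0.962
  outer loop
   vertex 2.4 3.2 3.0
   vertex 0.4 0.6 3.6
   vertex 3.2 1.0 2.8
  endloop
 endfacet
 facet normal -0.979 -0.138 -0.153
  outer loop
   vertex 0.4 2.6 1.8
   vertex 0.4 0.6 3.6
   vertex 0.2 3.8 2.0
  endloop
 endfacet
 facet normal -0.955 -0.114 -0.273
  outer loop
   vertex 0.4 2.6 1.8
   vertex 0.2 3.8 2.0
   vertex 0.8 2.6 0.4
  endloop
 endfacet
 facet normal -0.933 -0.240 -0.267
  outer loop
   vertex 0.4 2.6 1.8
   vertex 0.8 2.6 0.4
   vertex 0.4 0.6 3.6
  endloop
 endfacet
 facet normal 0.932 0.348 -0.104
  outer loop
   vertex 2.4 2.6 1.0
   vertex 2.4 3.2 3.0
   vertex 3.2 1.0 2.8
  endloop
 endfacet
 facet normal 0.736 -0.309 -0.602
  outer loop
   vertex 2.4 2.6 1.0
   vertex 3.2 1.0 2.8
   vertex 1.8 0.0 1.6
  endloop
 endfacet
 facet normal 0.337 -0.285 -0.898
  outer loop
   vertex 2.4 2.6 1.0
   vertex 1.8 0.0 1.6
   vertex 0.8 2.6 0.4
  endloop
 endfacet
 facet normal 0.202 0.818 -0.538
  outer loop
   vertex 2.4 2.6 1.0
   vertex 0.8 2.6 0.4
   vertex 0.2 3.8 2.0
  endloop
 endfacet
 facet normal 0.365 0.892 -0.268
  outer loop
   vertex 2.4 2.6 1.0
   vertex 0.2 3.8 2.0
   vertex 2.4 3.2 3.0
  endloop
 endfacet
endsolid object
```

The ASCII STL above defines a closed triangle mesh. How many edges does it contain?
18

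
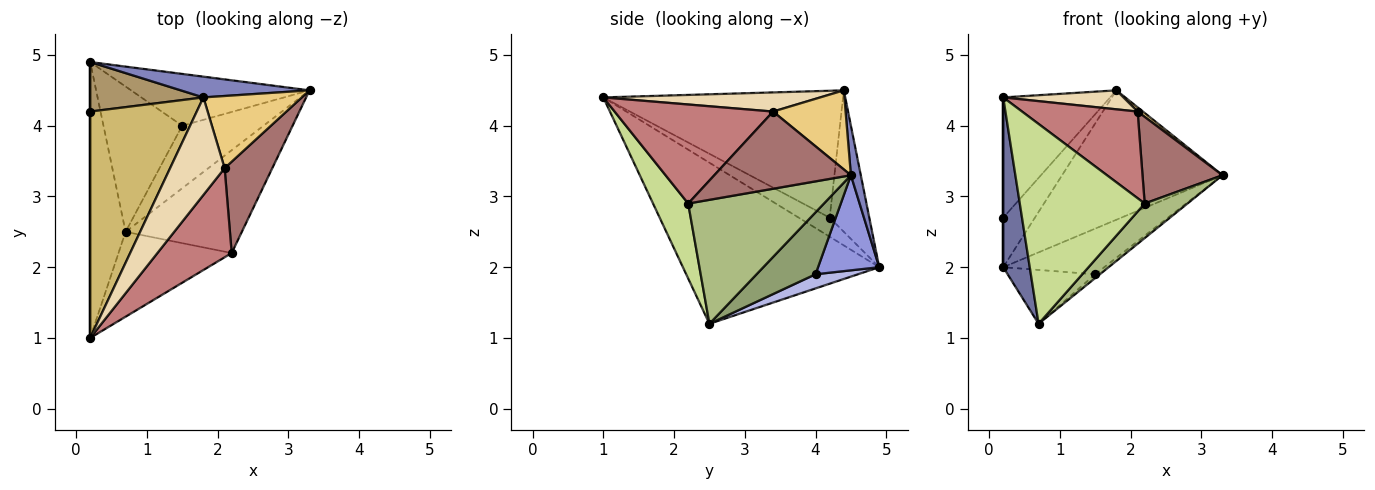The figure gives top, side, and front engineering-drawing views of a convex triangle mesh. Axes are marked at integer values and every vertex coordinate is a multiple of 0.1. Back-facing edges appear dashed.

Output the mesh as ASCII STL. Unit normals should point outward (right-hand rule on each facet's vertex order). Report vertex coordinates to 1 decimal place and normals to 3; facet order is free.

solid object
 facet normal -0.968 -0.131 -0.213
  outer loop
   vertex 0.7 2.5 1.2
   vertex 0.2 1.0 4.4
   vertex 0.2 4.9 2.0
  endloop
 endfacet
 facet normal 0.061 0.986 0.158
  outer loop
   vertex 1.8 4.4 4.5
   vertex 3.3 4.5 3.3
   vertex 0.2 4.9 2.0
  endloop
 endfacet
 facet normal 0.371 0.614 -0.697
  outer loop
   vertex 1.5 4.0 1.9
   vertex 0.2 4.9 2.0
   vertex 3.3 4.5 3.3
  endloop
 endfacet
 facet normal 0.166 0.343 -0.925
  outer loop
   vertex 1.5 4.0 1.9
   vertex 0.7 2.5 1.2
   vertex 0.2 4.9 2.0
  endloop
 endfacet
 facet normal 0.605 0.048 -0.795
  outer loop
   vertex 1.5 4.0 1.9
   vertex 3.3 4.5 3.3
   vertex 0.7 2.5 1.2
  endloop
 endfacet
 facet normal 0.711 -0.224 -0.667
  outer loop
   vertex 2.2 2.2 2.9
   vertex 0.7 2.5 1.2
   vertex 3.3 4.5 3.3
  endloop
 endfacet
 facet normal 0.251 -0.891 -0.378
  outer loop
   vertex 2.2 2.2 2.9
   vertex 0.2 1.0 4.4
   vertex 0.7 2.5 1.2
  endloop
 endfacet
 facet normal -1.000 0.000 0.000
  outer loop
   vertex 0.2 4.2 2.7
   vertex 0.2 4.9 2.0
   vertex 0.2 1.0 4.4
  endloop
 endfacet
 facet normal -0.662 0.530 0.530
  outer loop
   vertex 0.2 4.2 2.7
   vertex 1.8 4.4 4.5
   vertex 0.2 4.9 2.0
  endloop
 endfacet
 facet normal -0.725 0.323 0.608
  outer loop
   vertex 0.2 4.2 2.7
   vertex 0.2 1.0 4.4
   vertex 1.8 4.4 4.5
  endloop
 endfacet
 facet normal 0.626 -0.046 0.779
  outer loop
   vertex 2.1 3.4 4.2
   vertex 3.3 4.5 3.3
   vertex 1.8 4.4 4.5
  endloop
 endfacet
 facet normal 0.326 -0.181 0.928
  outer loop
   vertex 2.1 3.4 4.2
   vertex 1.8 4.4 4.5
   vertex 0.2 1.0 4.4
  endloop
 endfacet
 facet normal 0.762 -0.446 0.470
  outer loop
   vertex 2.1 3.4 4.2
   vertex 2.2 2.2 2.9
   vertex 3.3 4.5 3.3
  endloop
 endfacet
 facet normal 0.691 -0.504 0.518
  outer loop
   vertex 2.1 3.4 4.2
   vertex 0.2 1.0 4.4
   vertex 2.2 2.2 2.9
  endloop
 endfacet
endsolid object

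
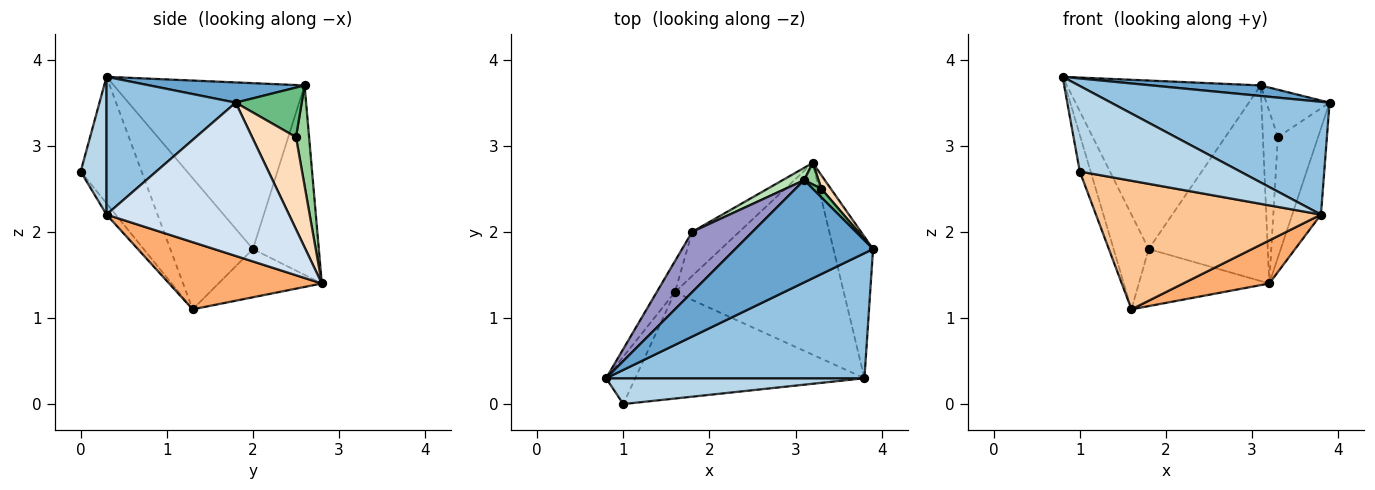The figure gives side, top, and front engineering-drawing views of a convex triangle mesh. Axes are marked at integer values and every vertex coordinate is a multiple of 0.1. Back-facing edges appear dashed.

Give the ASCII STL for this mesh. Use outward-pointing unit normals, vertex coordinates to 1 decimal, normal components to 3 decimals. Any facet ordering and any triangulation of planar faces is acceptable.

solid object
 facet normal 0.144 -0.102 0.984
  outer loop
   vertex 3.1 2.6 3.7
   vertex 0.8 0.3 3.8
   vertex 3.9 1.8 3.5
  endloop
 endfacet
 facet normal 0.368 -0.623 0.690
  outer loop
   vertex 3.8 0.3 2.2
   vertex 3.9 1.8 3.5
   vertex 0.8 0.3 3.8
  endloop
 endfacet
 facet normal 0.152 -0.946 0.286
  outer loop
   vertex 3.8 0.3 2.2
   vertex 0.8 0.3 3.8
   vertex 1.0 0.0 2.7
  endloop
 endfacet
 facet normal 0.957 0.151 -0.247
  outer loop
   vertex 3.8 0.3 2.2
   vertex 3.2 2.8 1.4
   vertex 3.9 1.8 3.5
  endloop
 endfacet
 facet normal -0.960 0.171 -0.221
  outer loop
   vertex 1.6 1.3 1.1
   vertex 1.0 0.0 2.7
   vertex 0.8 0.3 3.8
  endloop
 endfacet
 facet normal 0.362 -0.204 -0.910
  outer loop
   vertex 1.6 1.3 1.1
   vertex 3.2 2.8 1.4
   vertex 3.8 0.3 2.2
  endloop
 endfacet
 facet normal -0.031 -0.770 -0.637
  outer loop
   vertex 1.6 1.3 1.1
   vertex 3.8 0.3 2.2
   vertex 1.0 0.0 2.7
  endloop
 endfacet
 facet normal 0.735 0.673 0.076
  outer loop
   vertex 3.3 2.5 3.1
   vertex 3.9 1.8 3.5
   vertex 3.2 2.8 1.4
  endloop
 endfacet
 facet normal 0.717 0.686 0.125
  outer loop
   vertex 3.3 2.5 3.1
   vertex 3.1 2.6 3.7
   vertex 3.9 1.8 3.5
  endloop
 endfacet
 facet normal 0.656 0.749 0.094
  outer loop
   vertex 3.3 2.5 3.1
   vertex 3.2 2.8 1.4
   vertex 3.1 2.6 3.7
  endloop
 endfacet
 facet normal -0.484 0.874 0.055
  outer loop
   vertex 1.8 2.0 1.8
   vertex 3.1 2.6 3.7
   vertex 3.2 2.8 1.4
  endloop
 endfacet
 facet normal -0.531 0.670 -0.518
  outer loop
   vertex 1.8 2.0 1.8
   vertex 3.2 2.8 1.4
   vertex 1.6 1.3 1.1
  endloop
 endfacet
 facet normal -0.680 0.691 0.247
  outer loop
   vertex 1.8 2.0 1.8
   vertex 0.8 0.3 3.8
   vertex 3.1 2.6 3.7
  endloop
 endfacet
 facet normal -0.913 0.388 -0.127
  outer loop
   vertex 1.8 2.0 1.8
   vertex 1.6 1.3 1.1
   vertex 0.8 0.3 3.8
  endloop
 endfacet
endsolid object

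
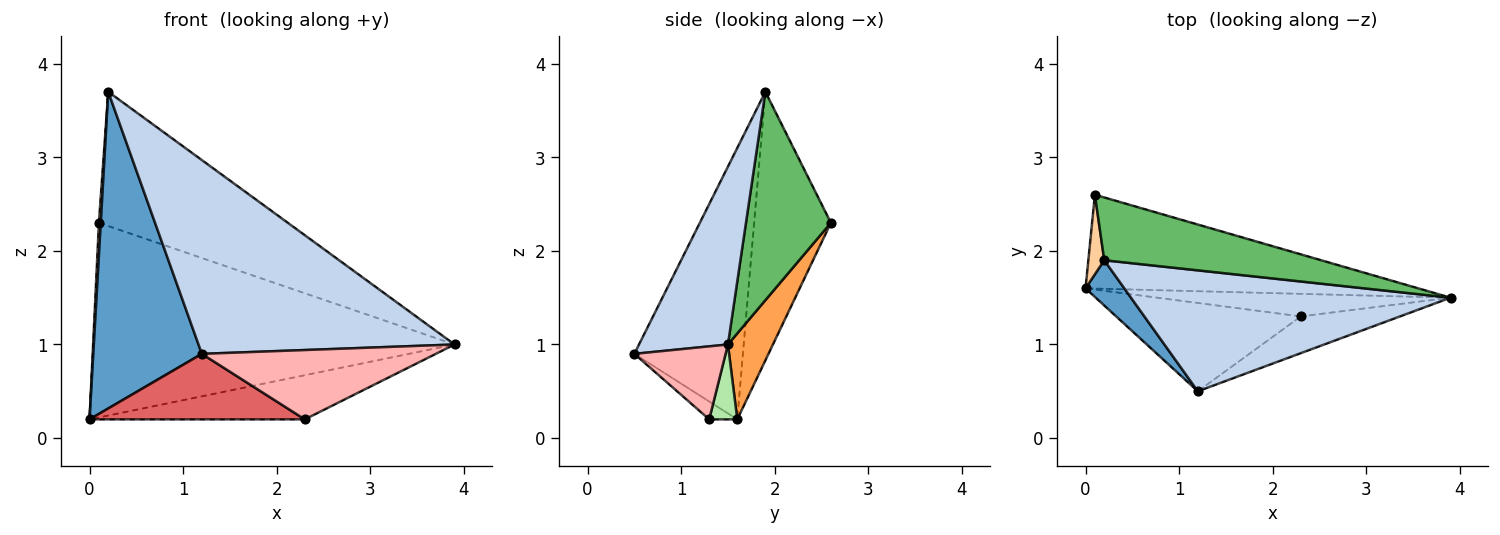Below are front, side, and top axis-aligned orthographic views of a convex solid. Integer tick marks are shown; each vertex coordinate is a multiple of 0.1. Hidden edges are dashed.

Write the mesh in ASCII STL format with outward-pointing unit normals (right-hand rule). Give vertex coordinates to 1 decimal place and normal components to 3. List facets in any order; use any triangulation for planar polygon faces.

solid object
 facet normal -0.704 -0.704 0.101
  outer loop
   vertex 0.2 1.9 3.7
   vertex 0.0 1.6 0.2
   vertex 1.2 0.5 0.9
  endloop
 endfacet
 facet normal 0.283 -0.814 0.508
  outer loop
   vertex 0.2 1.9 3.7
   vertex 1.2 0.5 0.9
   vertex 3.9 1.5 1.0
  endloop
 endfacet
 facet normal 0.111 0.895 -0.432
  outer loop
   vertex 0.1 2.6 2.3
   vertex 3.9 1.5 1.0
   vertex 0.0 1.6 0.2
  endloop
 endfacet
 facet normal -0.998 -0.024 0.059
  outer loop
   vertex 0.1 2.6 2.3
   vertex 0.0 1.6 0.2
   vertex 0.2 1.9 3.7
  endloop
 endfacet
 facet normal 0.377 0.839 0.393
  outer loop
   vertex 0.1 2.6 2.3
   vertex 0.2 1.9 3.7
   vertex 3.9 1.5 1.0
  endloop
 endfacet
 facet normal 0.115 0.885 -0.452
  outer loop
   vertex 2.3 1.3 0.2
   vertex 0.0 1.6 0.2
   vertex 3.9 1.5 1.0
  endloop
 endfacet
 facet normal -0.077 -0.594 -0.801
  outer loop
   vertex 2.3 1.3 0.2
   vertex 1.2 0.5 0.9
   vertex 0.0 1.6 0.2
  endloop
 endfacet
 facet normal 0.326 -0.835 -0.443
  outer loop
   vertex 2.3 1.3 0.2
   vertex 3.9 1.5 1.0
   vertex 1.2 0.5 0.9
  endloop
 endfacet
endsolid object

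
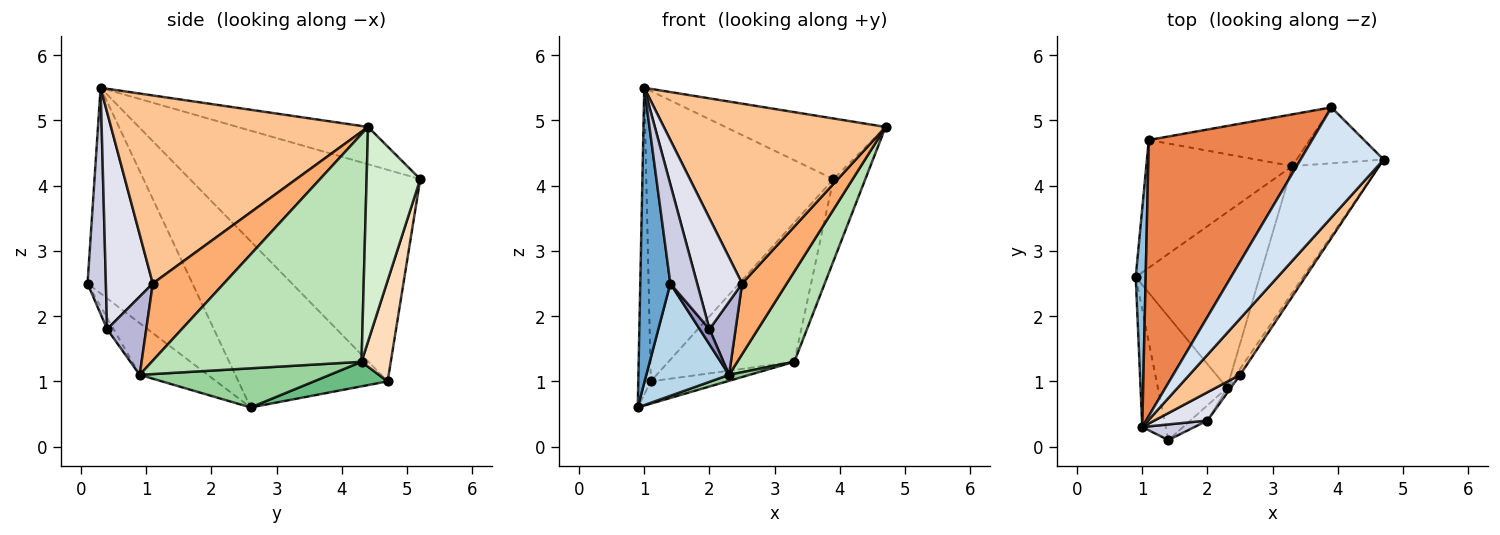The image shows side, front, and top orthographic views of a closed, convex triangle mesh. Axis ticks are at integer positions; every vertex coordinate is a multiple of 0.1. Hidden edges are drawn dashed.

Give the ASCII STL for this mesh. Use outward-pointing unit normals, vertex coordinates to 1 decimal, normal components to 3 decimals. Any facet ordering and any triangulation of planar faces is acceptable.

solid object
 facet normal -0.956 -0.274 -0.109
  outer loop
   vertex 1.0 0.3 5.5
   vertex 0.9 2.6 0.6
   vertex 1.4 0.1 2.5
  endloop
 endfacet
 facet normal -0.995 0.083 0.059
  outer loop
   vertex 1.1 4.7 1.0
   vertex 0.9 2.6 0.6
   vertex 1.0 0.3 5.5
  endloop
 endfacet
 facet normal -0.484 -0.589 -0.647
  outer loop
   vertex 2.3 0.9 1.1
   vertex 1.4 0.1 2.5
   vertex 0.9 2.6 0.6
  endloop
 endfacet
 facet normal -0.366 0.449 0.815
  outer loop
   vertex 3.9 5.2 4.1
   vertex 1.0 0.3 5.5
   vertex 4.7 4.4 4.9
  endloop
 endfacet
 facet normal -0.666 0.541 0.514
  outer loop
   vertex 3.9 5.2 4.1
   vertex 1.1 4.7 1.0
   vertex 1.0 0.3 5.5
  endloop
 endfacet
 facet normal 0.846 -0.531 -0.045
  outer loop
   vertex 2.5 1.1 2.5
   vertex 2.3 0.9 1.1
   vertex 4.7 4.4 4.9
  endloop
 endfacet
 facet normal 0.742 -0.640 0.200
  outer loop
   vertex 2.5 1.1 2.5
   vertex 4.7 4.4 4.9
   vertex 1.0 0.3 5.5
  endloop
 endfacet
 facet normal 0.213 0.916 -0.340
  outer loop
   vertex 3.3 4.3 1.3
   vertex 1.1 4.7 1.0
   vertex 3.9 5.2 4.1
  endloop
 endfacet
 facet normal 0.163 0.170 -0.972
  outer loop
   vertex 3.3 4.3 1.3
   vertex 0.9 2.6 0.6
   vertex 1.1 4.7 1.0
  endloop
 endfacet
 facet normal 0.301 -0.032 -0.953
  outer loop
   vertex 3.3 4.3 1.3
   vertex 2.3 0.9 1.1
   vertex 0.9 2.6 0.6
  endloop
 endfacet
 facet normal 0.906 -0.246 -0.345
  outer loop
   vertex 3.3 4.3 1.3
   vertex 4.7 4.4 4.9
   vertex 2.3 0.9 1.1
  endloop
 endfacet
 facet normal 0.812 0.483 -0.329
  outer loop
   vertex 3.3 4.3 1.3
   vertex 3.9 5.2 4.1
   vertex 4.7 4.4 4.9
  endloop
 endfacet
 facet normal -0.426 -0.640 -0.640
  outer loop
   vertex 2.0 0.4 1.8
   vertex 1.4 0.1 2.5
   vertex 2.3 0.9 1.1
  endloop
 endfacet
 facet normal 0.831 -0.554 -0.040
  outer loop
   vertex 2.0 0.4 1.8
   vertex 2.3 0.9 1.1
   vertex 2.5 1.1 2.5
  endloop
 endfacet
 facet normal 0.560 -0.818 0.129
  outer loop
   vertex 2.0 0.4 1.8
   vertex 1.0 0.3 5.5
   vertex 1.4 0.1 2.5
  endloop
 endfacet
 facet normal 0.711 -0.682 0.174
  outer loop
   vertex 2.0 0.4 1.8
   vertex 2.5 1.1 2.5
   vertex 1.0 0.3 5.5
  endloop
 endfacet
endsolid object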